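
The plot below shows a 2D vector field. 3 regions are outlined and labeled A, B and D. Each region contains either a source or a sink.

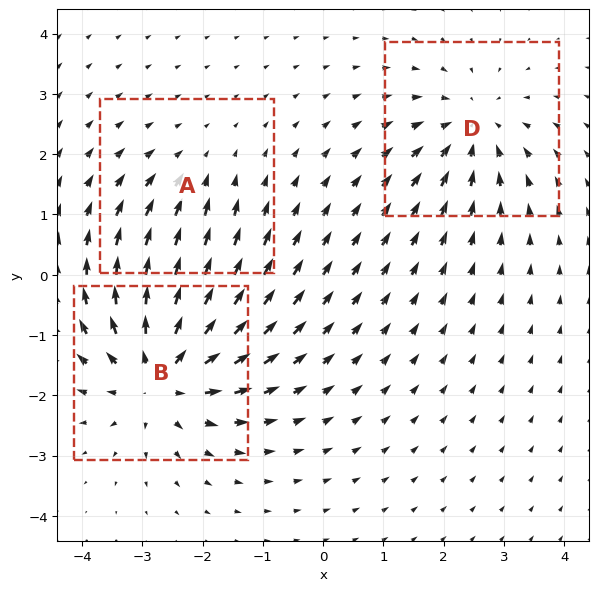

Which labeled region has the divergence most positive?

Divergence at each region's feature centre — A: about -2, B: about +5, D: about -3. Region B is most positive.

B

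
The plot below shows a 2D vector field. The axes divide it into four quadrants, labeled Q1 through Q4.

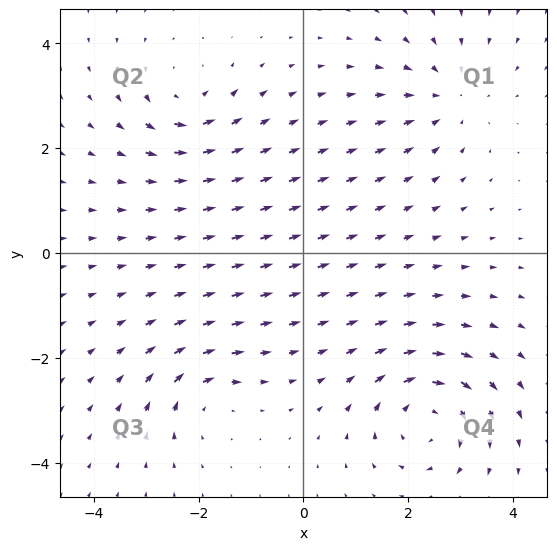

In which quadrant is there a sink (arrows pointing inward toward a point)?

The sink sits at approximately (2.8, 3.0), which lies in quadrant Q1. The divergence there is about -3, negative as expected for a sink.

Q1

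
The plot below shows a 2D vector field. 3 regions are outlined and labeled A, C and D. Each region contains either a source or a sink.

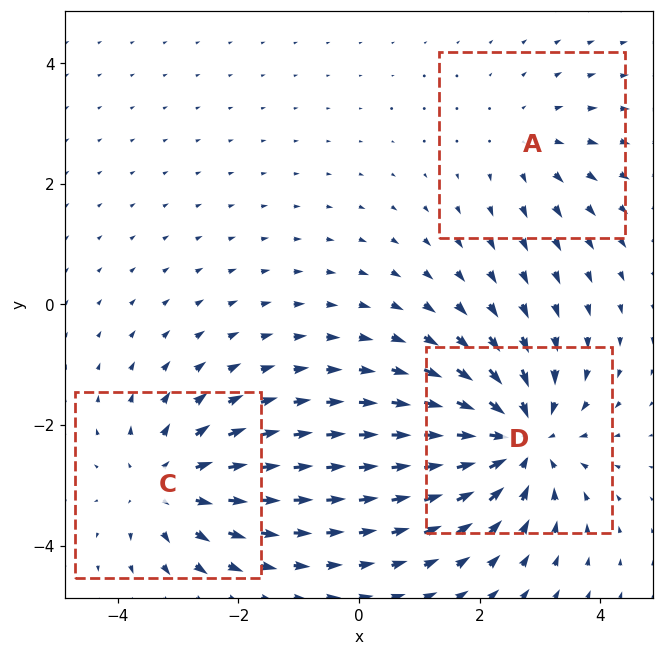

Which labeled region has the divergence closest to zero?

Divergence at each region's feature centre — A: about +2, C: about +3, D: about -4. Region A is closest to zero.

A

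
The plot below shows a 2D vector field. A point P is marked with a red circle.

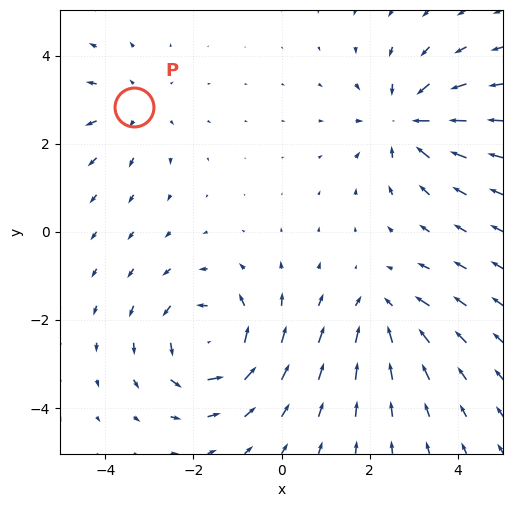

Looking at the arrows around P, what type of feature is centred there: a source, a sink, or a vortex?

source

At P (-3.3, 2.8) the arrows spread outward. Divergence about +3, curl ≈0 — positive divergence with near-zero curl is a source.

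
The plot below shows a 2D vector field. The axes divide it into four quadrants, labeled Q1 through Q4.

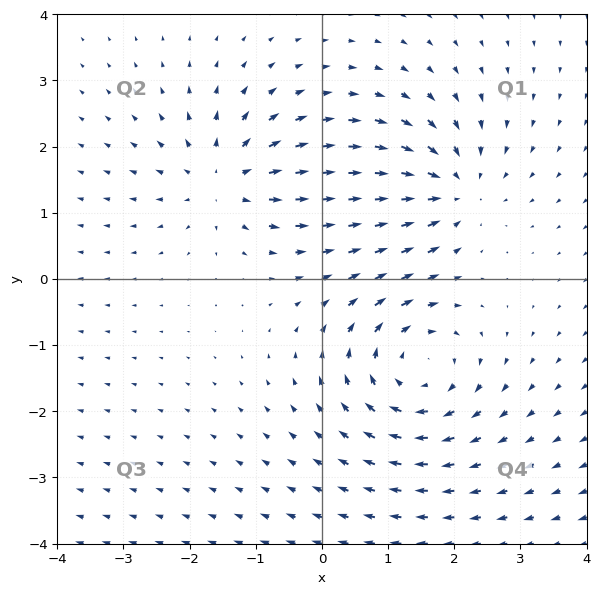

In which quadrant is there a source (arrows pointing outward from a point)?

The source sits at approximately (-1.5, 1.5), which lies in quadrant Q2. The divergence there is about +4, positive as expected for a source.

Q2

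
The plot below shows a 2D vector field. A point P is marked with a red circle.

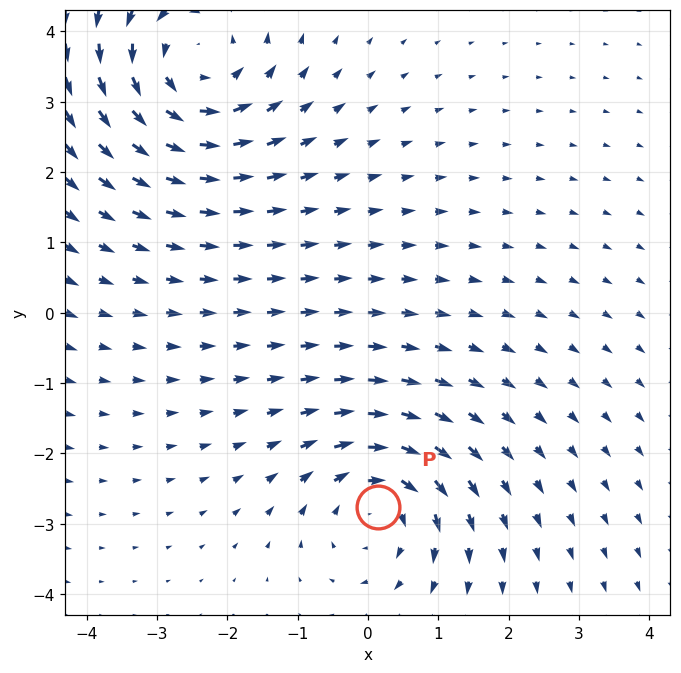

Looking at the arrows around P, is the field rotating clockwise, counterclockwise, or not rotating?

clockwise

Near P at (0.1, -2.8) the arrows circulate clockwise. The curl (z-component) there is about -4; negative curl means clockwise rotation.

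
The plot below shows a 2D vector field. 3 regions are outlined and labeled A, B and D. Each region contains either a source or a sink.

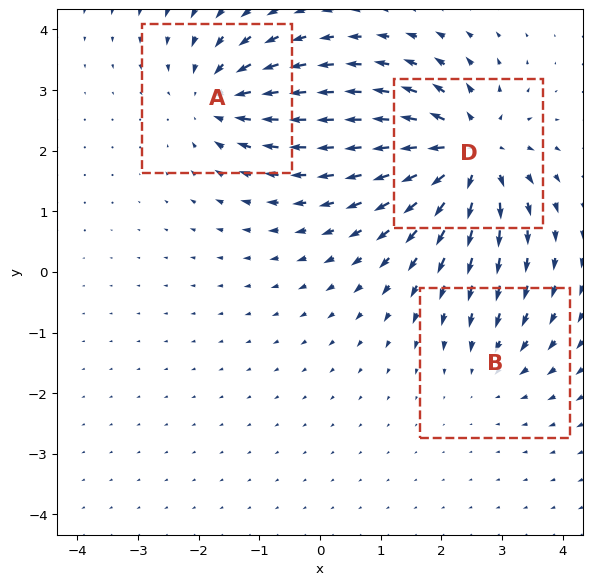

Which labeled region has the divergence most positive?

Divergence at each region's feature centre — A: about -4, B: about -2, D: about +5. Region D is most positive.

D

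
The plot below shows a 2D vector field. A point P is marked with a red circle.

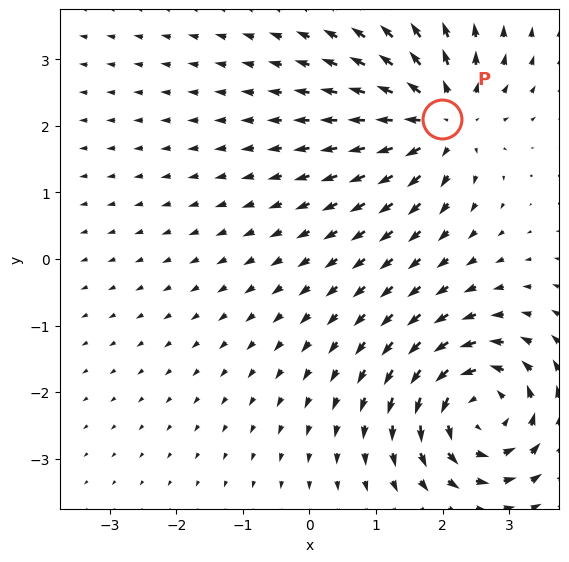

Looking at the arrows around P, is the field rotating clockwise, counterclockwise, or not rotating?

not rotating

Near P at (2.0, 2.1) the arrows show no circulation. The curl there is ≈0.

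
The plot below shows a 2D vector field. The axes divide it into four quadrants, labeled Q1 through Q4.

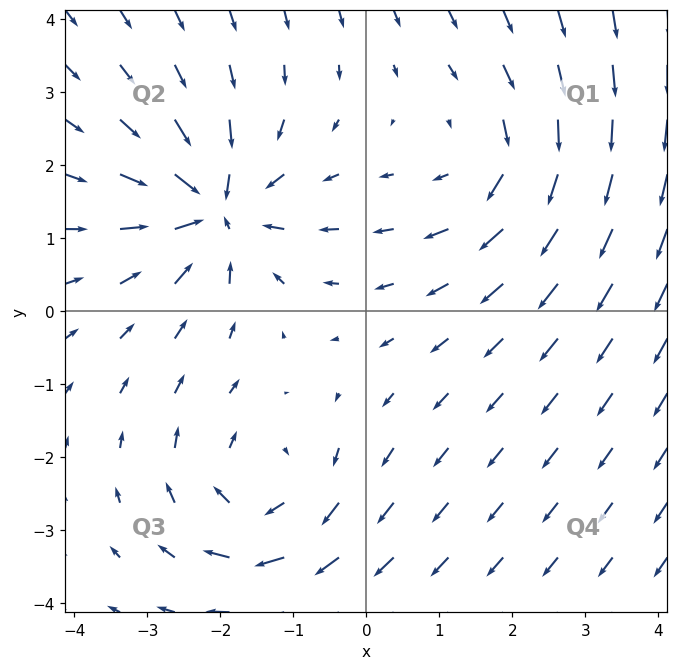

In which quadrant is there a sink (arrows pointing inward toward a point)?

Q2

The sink sits at approximately (-2.1, 1.4), which lies in quadrant Q2. The divergence there is about -5, negative as expected for a sink.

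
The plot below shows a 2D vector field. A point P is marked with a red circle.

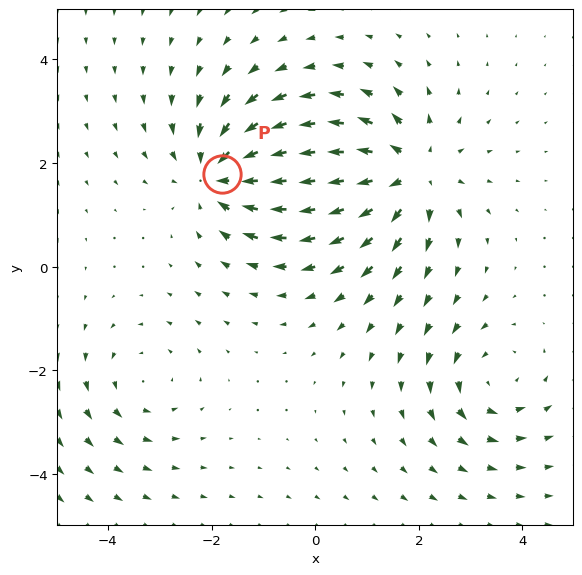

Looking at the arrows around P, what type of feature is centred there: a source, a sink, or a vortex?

sink

At P (-1.8, 1.8) the arrows converge inward. Divergence about -5, curl ≈0 — negative divergence with near-zero curl is a sink.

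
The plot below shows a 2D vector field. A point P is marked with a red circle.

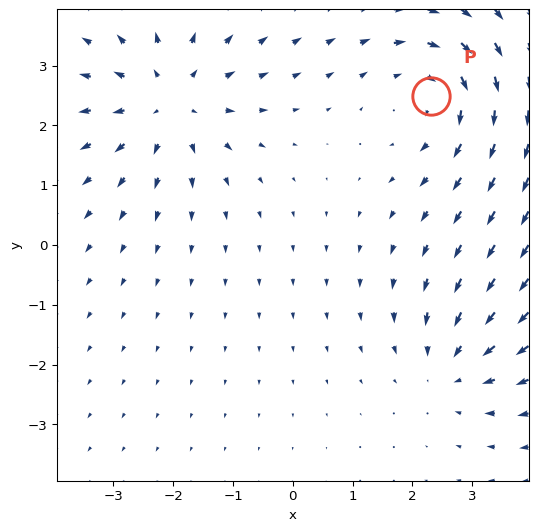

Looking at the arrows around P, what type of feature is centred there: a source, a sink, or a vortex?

At P (2.3, 2.5) the arrows circulate clockwise. Divergence ≈0, curl about -3 — near-zero divergence with nonzero curl is a vortex.

vortex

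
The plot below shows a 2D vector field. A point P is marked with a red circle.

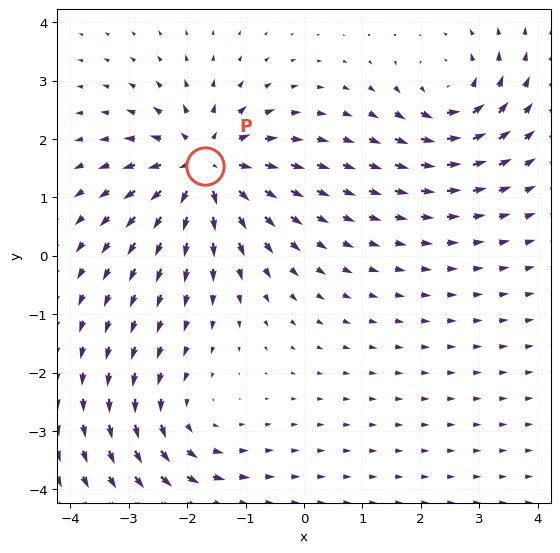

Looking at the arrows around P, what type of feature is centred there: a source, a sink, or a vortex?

source

At P (-1.7, 1.5) the arrows spread outward. Divergence about +6, curl ≈0 — positive divergence with near-zero curl is a source.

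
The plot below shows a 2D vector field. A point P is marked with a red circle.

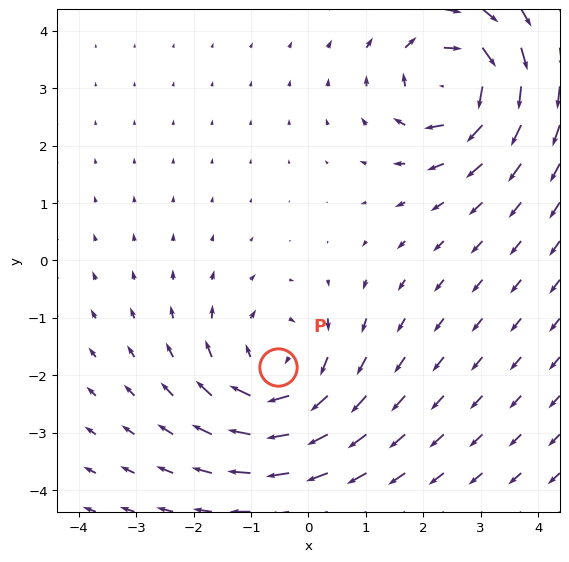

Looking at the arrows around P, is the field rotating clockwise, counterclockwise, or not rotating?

clockwise

Near P at (-0.5, -1.9) the arrows circulate clockwise. The curl (z-component) there is about -4; negative curl means clockwise rotation.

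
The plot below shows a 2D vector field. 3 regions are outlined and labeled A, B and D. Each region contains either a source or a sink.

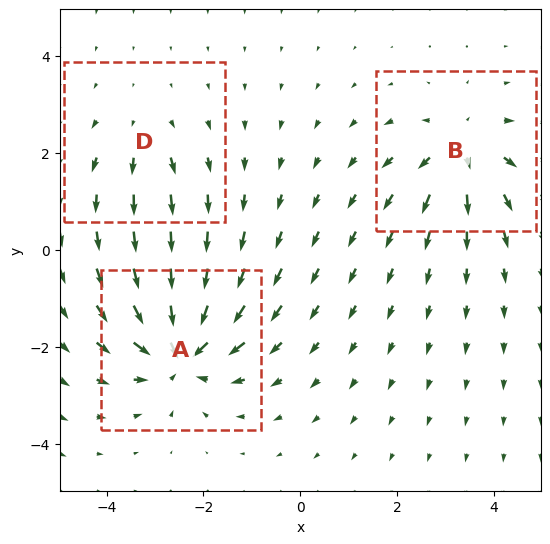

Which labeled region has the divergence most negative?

Divergence at each region's feature centre — A: about -5, B: about +4, D: about +2. Region A is most negative.

A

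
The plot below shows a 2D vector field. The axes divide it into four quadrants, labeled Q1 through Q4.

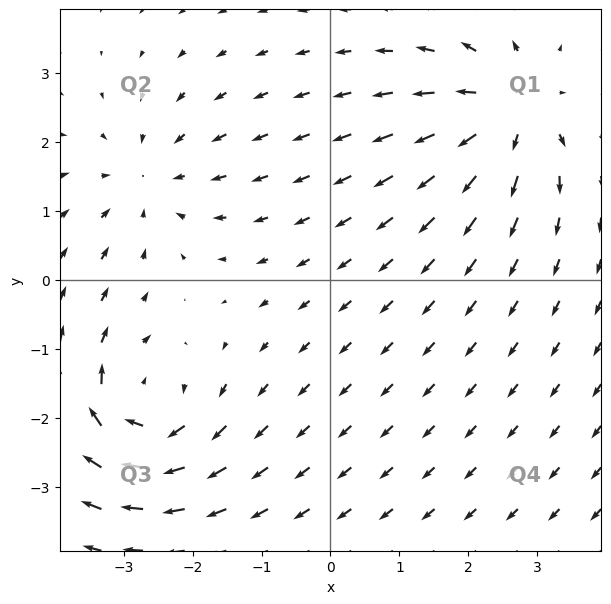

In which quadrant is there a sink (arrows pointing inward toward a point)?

Q2

The sink sits at approximately (-2.6, 1.4), which lies in quadrant Q2. The divergence there is about -3, negative as expected for a sink.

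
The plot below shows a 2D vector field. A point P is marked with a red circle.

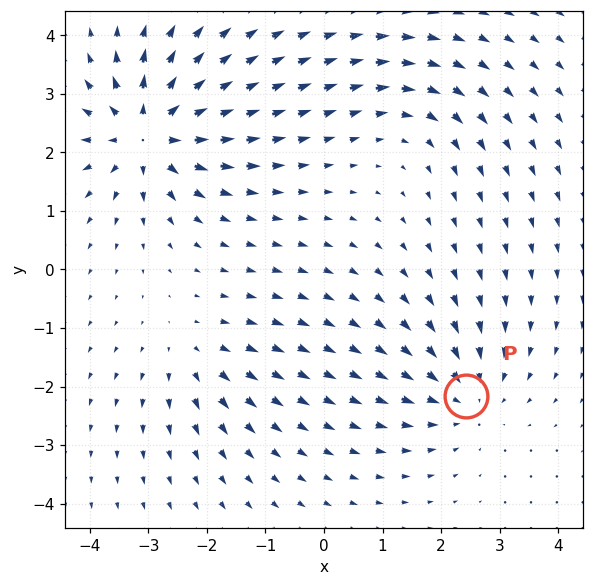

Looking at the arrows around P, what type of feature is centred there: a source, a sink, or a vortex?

sink

At P (2.4, -2.2) the arrows converge inward. Divergence about -3, curl ≈0 — negative divergence with near-zero curl is a sink.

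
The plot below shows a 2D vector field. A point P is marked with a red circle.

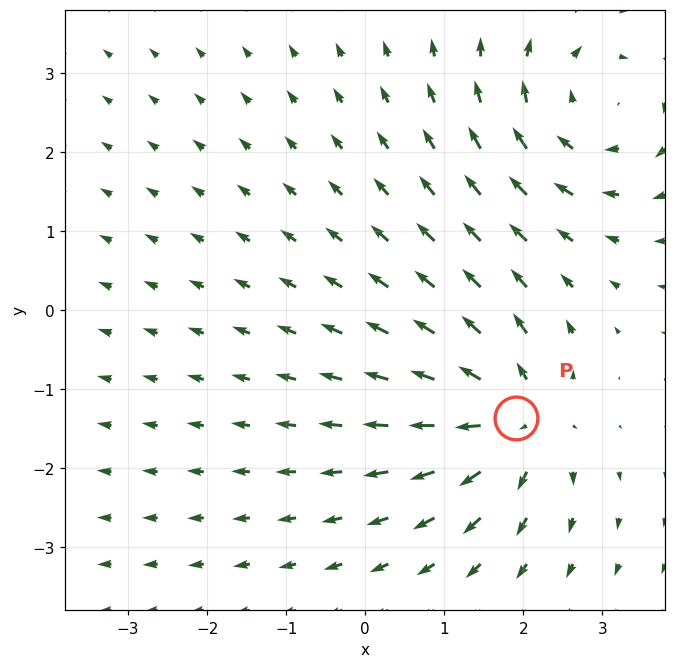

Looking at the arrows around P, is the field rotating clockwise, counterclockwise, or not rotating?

Near P at (1.9, -1.4) the arrows show no circulation. The curl there is ≈0.

not rotating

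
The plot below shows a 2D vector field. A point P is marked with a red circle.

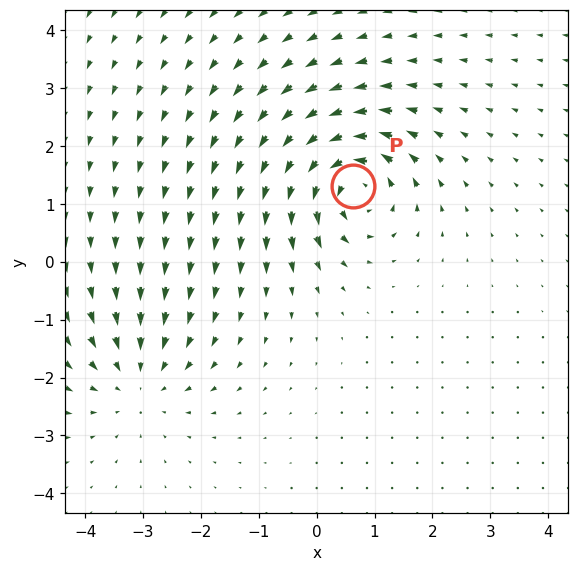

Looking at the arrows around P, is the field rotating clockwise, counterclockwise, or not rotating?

Near P at (0.6, 1.3) the arrows circulate counterclockwise. The curl (z-component) there is about +5; positive curl means counterclockwise rotation.

counterclockwise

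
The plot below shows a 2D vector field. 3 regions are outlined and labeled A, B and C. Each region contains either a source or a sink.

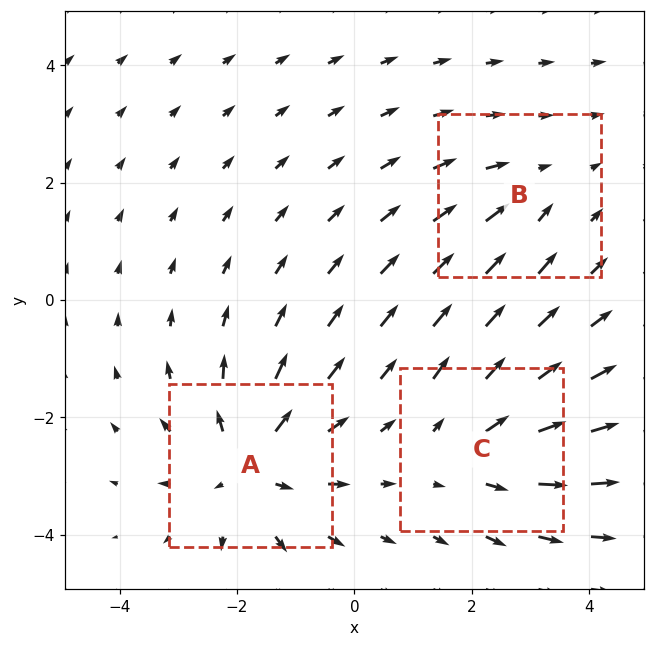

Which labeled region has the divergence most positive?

A

Divergence at each region's feature centre — A: about +4, B: about -2, C: about +3. Region A is most positive.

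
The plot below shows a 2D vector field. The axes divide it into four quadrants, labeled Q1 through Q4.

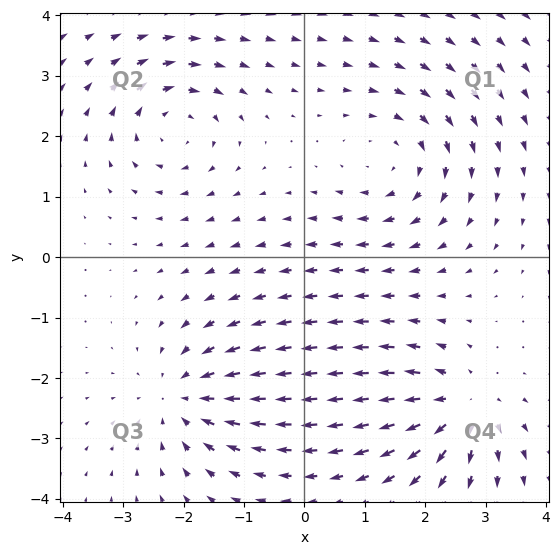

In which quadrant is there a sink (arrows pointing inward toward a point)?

The sink sits at approximately (-2.0, -2.3), which lies in quadrant Q3. The divergence there is about -4, negative as expected for a sink.

Q3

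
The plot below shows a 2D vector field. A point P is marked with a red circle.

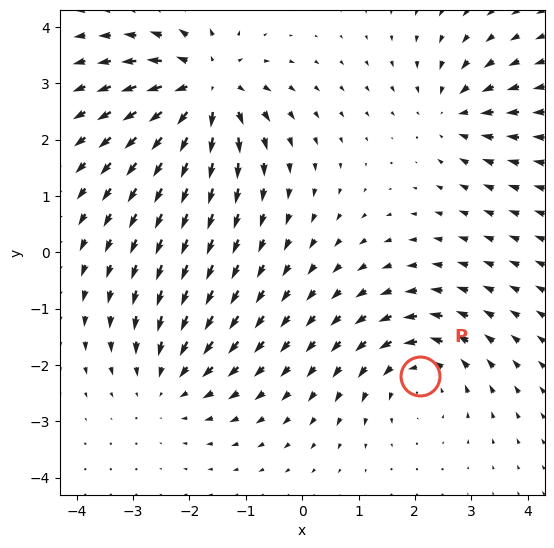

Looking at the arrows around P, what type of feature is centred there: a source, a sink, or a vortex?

At P (2.1, -2.2) the arrows circulate counterclockwise. Divergence ≈0, curl about +4 — near-zero divergence with nonzero curl is a vortex.

vortex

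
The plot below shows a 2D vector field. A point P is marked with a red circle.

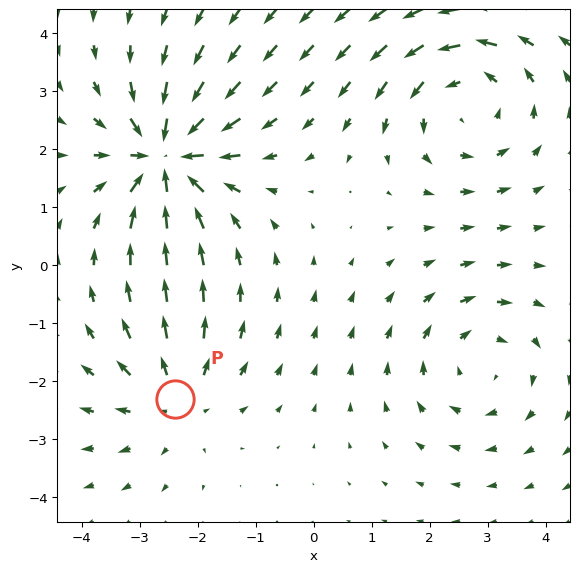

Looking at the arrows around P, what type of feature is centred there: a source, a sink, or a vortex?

source

At P (-2.4, -2.3) the arrows spread outward. Divergence about +3, curl ≈0 — positive divergence with near-zero curl is a source.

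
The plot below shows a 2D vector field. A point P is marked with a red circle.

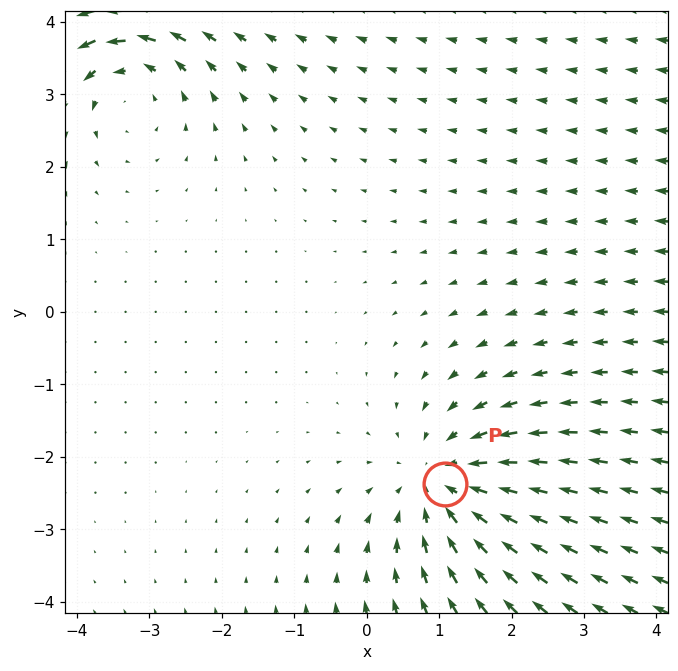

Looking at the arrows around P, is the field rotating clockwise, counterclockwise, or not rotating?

not rotating

Near P at (1.1, -2.4) the arrows show no circulation. The curl there is ≈0.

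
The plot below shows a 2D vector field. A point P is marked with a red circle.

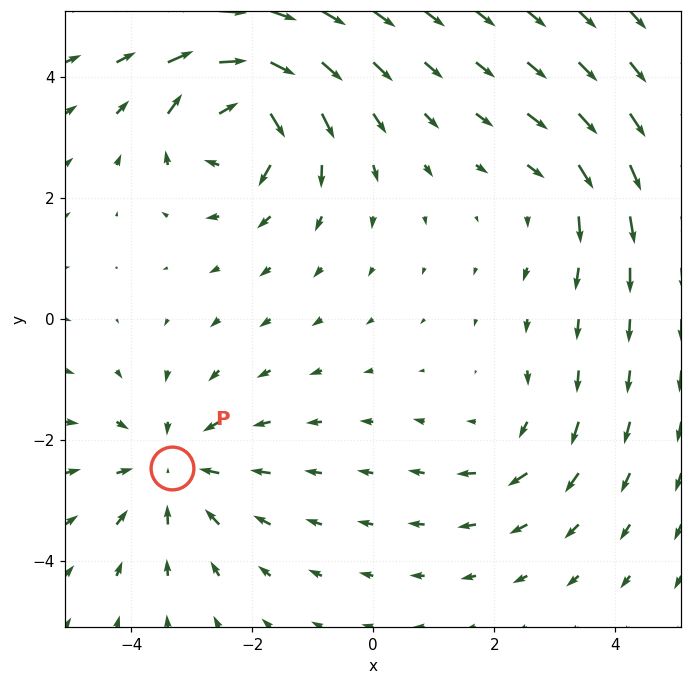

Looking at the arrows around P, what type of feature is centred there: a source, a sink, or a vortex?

sink

At P (-3.3, -2.5) the arrows converge inward. Divergence about -3, curl ≈0 — negative divergence with near-zero curl is a sink.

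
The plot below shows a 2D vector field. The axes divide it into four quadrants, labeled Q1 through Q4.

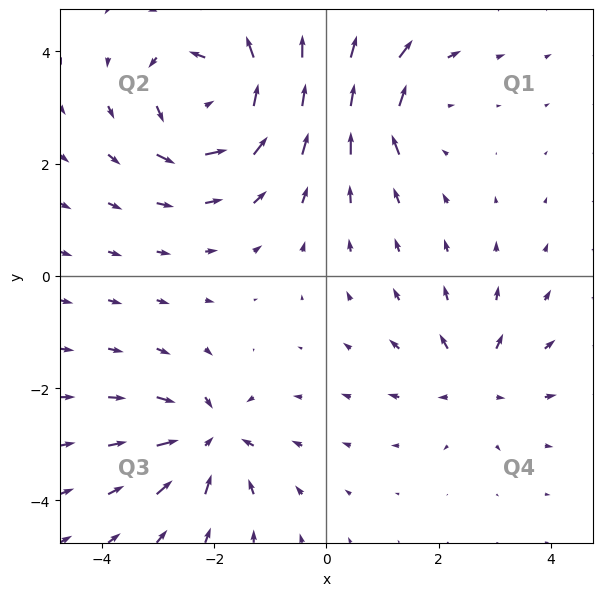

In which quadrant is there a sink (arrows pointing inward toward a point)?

Q3

The sink sits at approximately (-2.1, -2.9), which lies in quadrant Q3. The divergence there is about -5, negative as expected for a sink.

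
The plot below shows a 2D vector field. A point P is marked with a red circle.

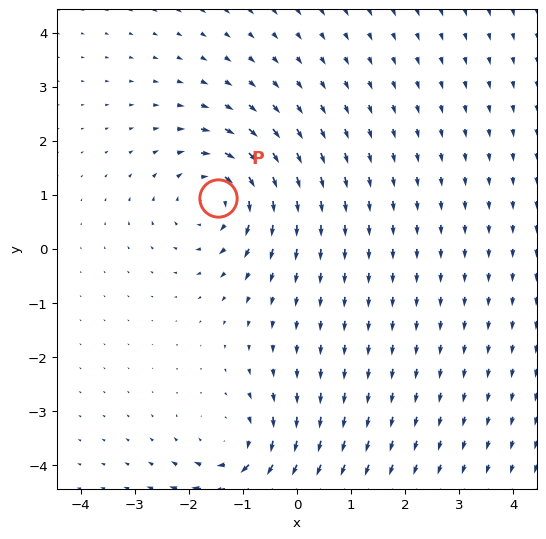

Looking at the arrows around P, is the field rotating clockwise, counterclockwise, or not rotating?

Near P at (-1.5, 0.9) the arrows circulate clockwise. The curl (z-component) there is about -5; negative curl means clockwise rotation.

clockwise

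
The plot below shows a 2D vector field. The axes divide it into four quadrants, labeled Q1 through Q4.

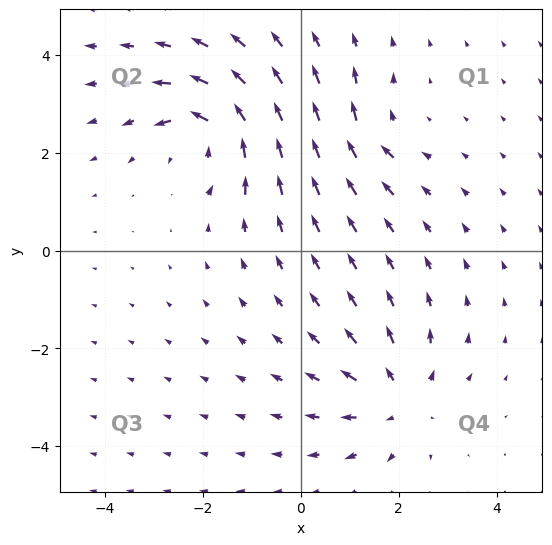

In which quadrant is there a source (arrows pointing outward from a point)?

The source sits at approximately (2.0, -3.0), which lies in quadrant Q4. The divergence there is about +4, positive as expected for a source.

Q4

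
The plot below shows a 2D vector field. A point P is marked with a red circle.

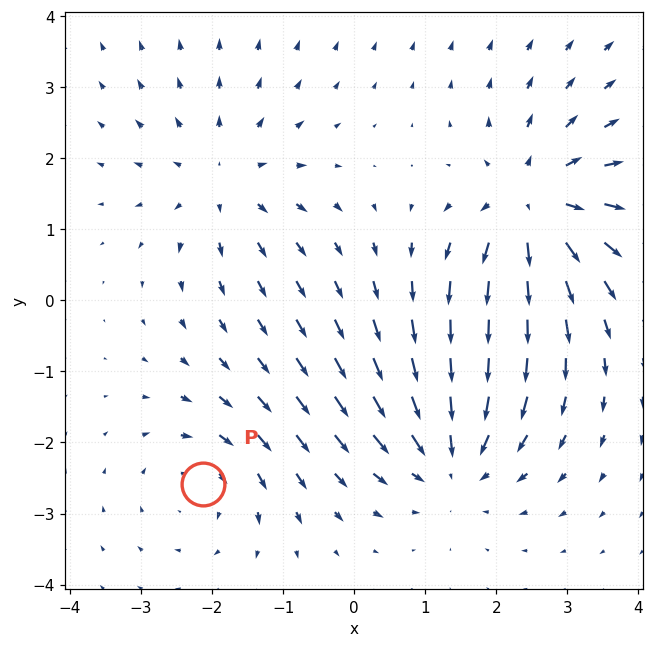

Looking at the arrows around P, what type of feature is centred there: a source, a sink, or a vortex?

vortex

At P (-2.1, -2.6) the arrows circulate clockwise. Divergence ≈0, curl about -3 — near-zero divergence with nonzero curl is a vortex.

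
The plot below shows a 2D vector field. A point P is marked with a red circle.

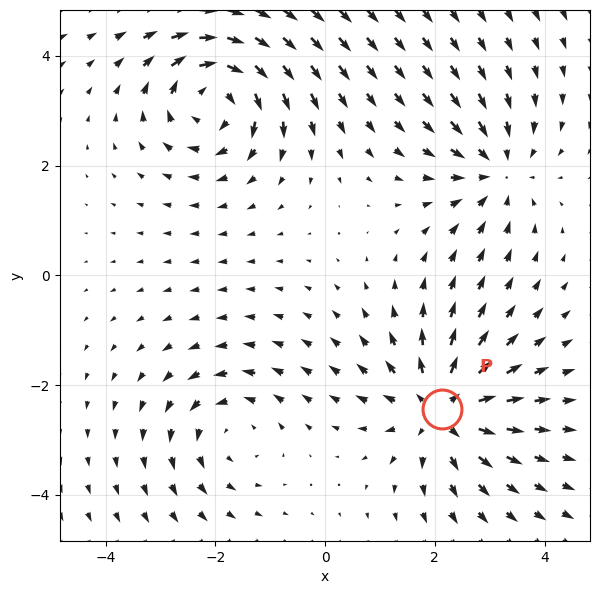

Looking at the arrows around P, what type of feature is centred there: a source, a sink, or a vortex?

At P (2.1, -2.4) the arrows spread outward. Divergence about +5, curl ≈0 — positive divergence with near-zero curl is a source.

source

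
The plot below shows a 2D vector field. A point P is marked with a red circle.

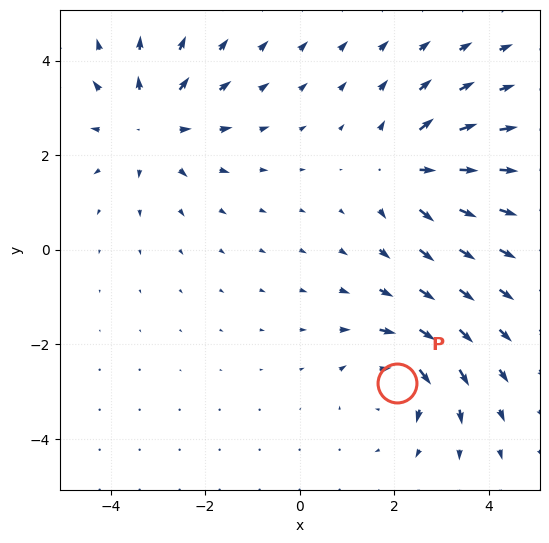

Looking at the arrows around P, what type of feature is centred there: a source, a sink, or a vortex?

vortex

At P (2.1, -2.8) the arrows circulate clockwise. Divergence ≈0, curl about -5 — near-zero divergence with nonzero curl is a vortex.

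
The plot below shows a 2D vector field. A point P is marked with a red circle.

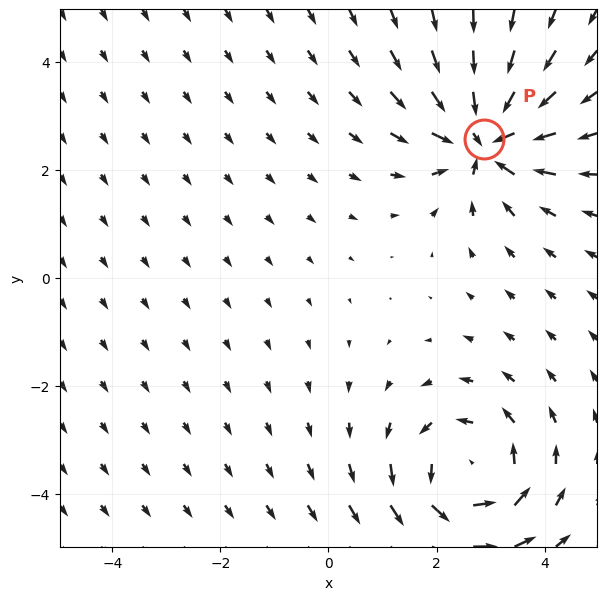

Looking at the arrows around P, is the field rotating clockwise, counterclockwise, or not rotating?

not rotating

Near P at (2.9, 2.6) the arrows show no circulation. The curl there is ≈0.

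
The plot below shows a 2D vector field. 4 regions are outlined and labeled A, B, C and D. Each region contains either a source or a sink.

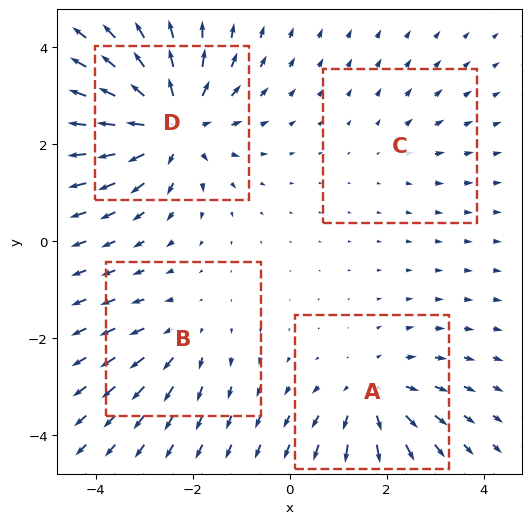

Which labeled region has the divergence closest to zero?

C

Divergence at each region's feature centre — A: about +4, B: about +3, C: about +2, D: about +7. Region C is closest to zero.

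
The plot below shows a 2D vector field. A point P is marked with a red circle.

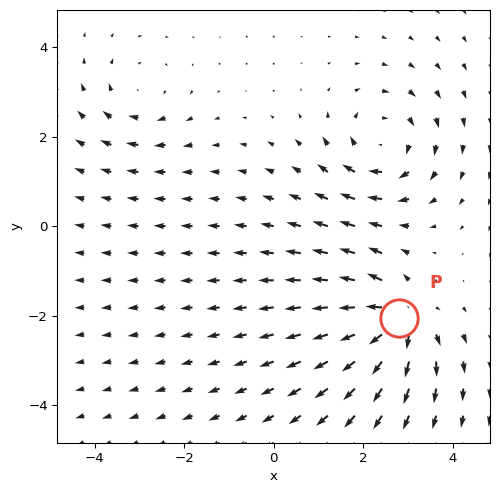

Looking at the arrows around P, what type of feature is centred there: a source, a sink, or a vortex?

At P (2.8, -2.1) the arrows spread outward. Divergence about +7, curl ≈0 — positive divergence with near-zero curl is a source.

source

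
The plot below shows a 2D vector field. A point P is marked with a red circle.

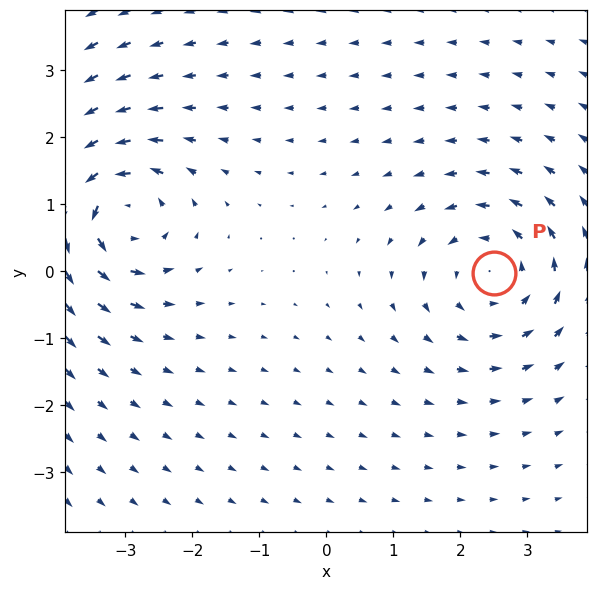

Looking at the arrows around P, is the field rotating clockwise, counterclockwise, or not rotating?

counterclockwise

Near P at (2.5, -0.0) the arrows circulate counterclockwise. The curl (z-component) there is about +3; positive curl means counterclockwise rotation.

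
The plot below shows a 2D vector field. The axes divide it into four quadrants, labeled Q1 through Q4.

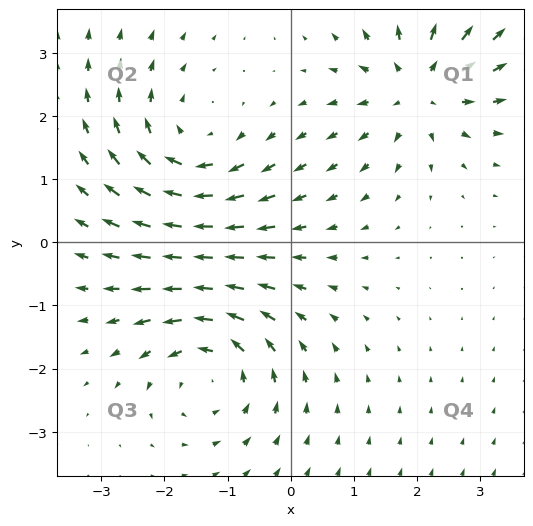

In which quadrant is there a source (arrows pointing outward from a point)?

The source sits at approximately (2.0, 2.5), which lies in quadrant Q1. The divergence there is about +4, positive as expected for a source.

Q1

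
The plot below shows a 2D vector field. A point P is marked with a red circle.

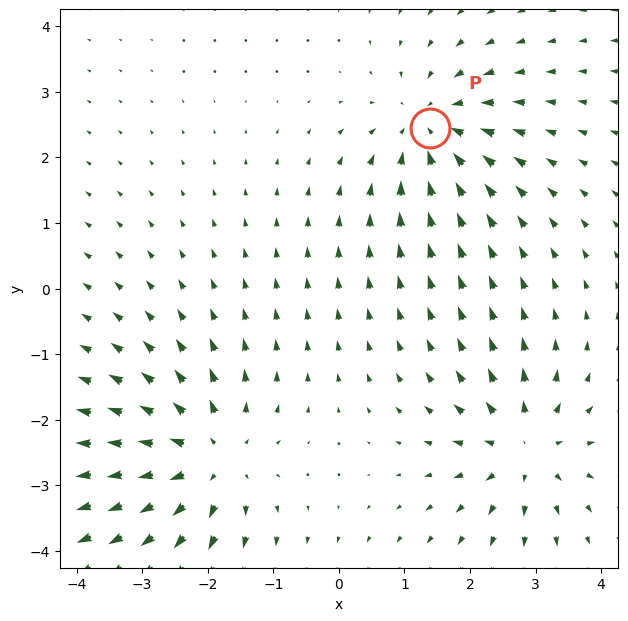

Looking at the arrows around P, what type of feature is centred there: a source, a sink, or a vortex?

sink

At P (1.4, 2.5) the arrows converge inward. Divergence about -4, curl ≈0 — negative divergence with near-zero curl is a sink.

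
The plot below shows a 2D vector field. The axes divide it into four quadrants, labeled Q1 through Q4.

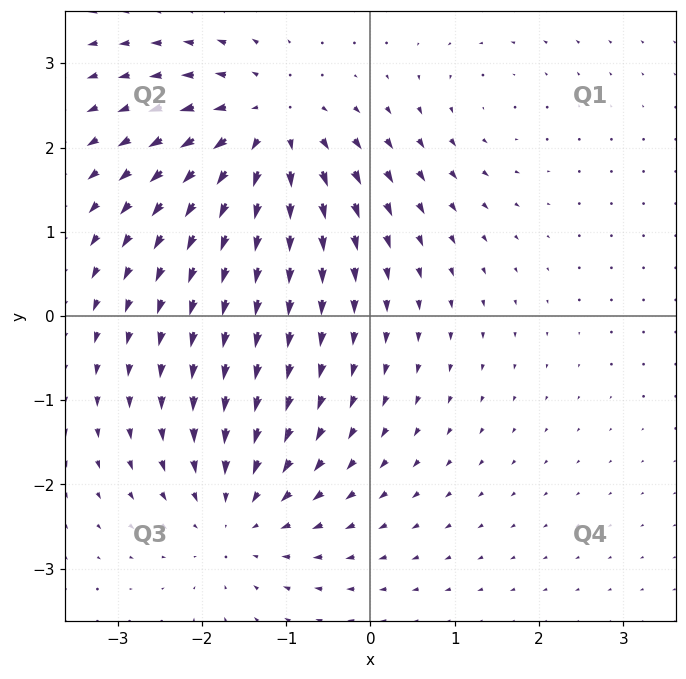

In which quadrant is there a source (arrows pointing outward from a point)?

The source sits at approximately (-1.2, 2.2), which lies in quadrant Q2. The divergence there is about +6, positive as expected for a source.

Q2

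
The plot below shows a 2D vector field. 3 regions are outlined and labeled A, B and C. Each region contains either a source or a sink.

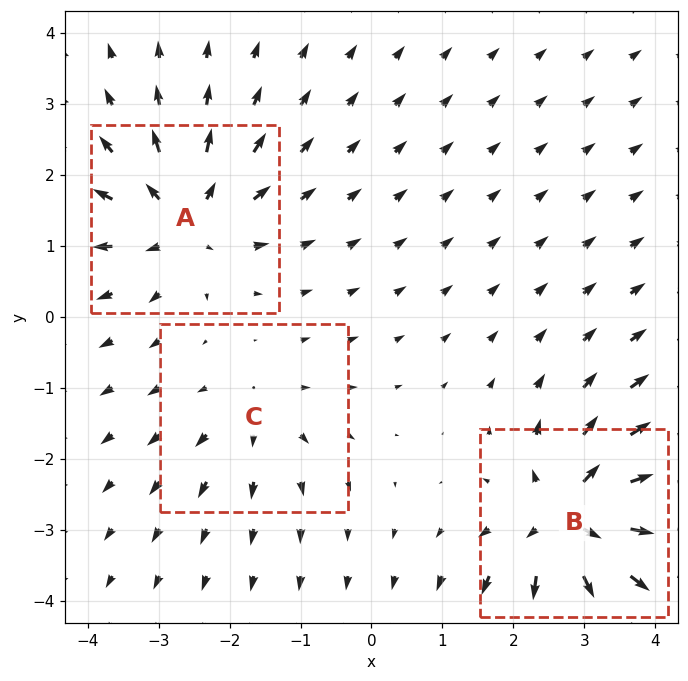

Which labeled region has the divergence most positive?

B

Divergence at each region's feature centre — A: about +4, B: about +6, C: about +2. Region B is most positive.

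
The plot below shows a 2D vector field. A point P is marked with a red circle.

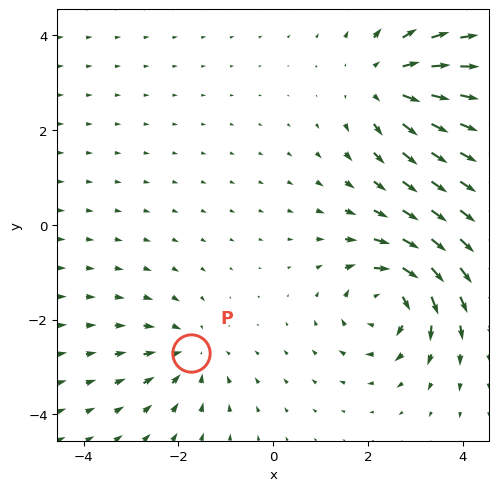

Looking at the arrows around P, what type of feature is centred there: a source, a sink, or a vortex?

sink

At P (-1.7, -2.7) the arrows converge inward. Divergence about -3, curl ≈0 — negative divergence with near-zero curl is a sink.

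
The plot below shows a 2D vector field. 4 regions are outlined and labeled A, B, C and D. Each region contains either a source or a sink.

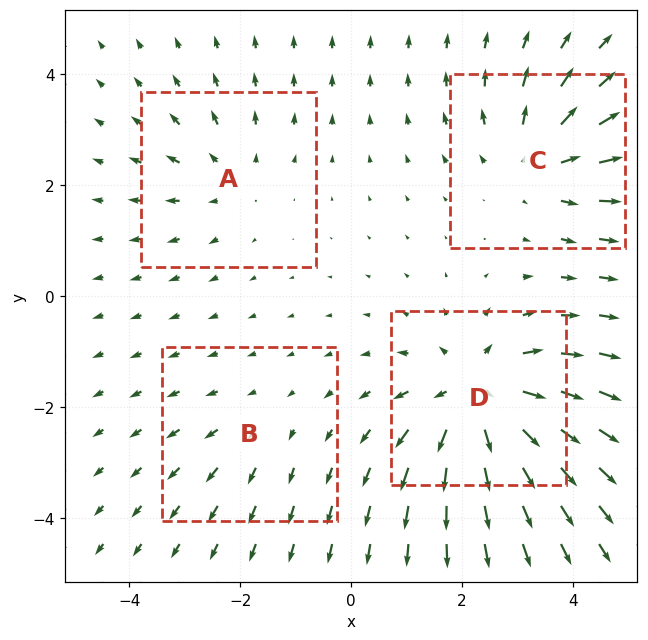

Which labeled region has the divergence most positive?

Divergence at each region's feature centre — A: about +3, B: about +2, C: about +4, D: about +7. Region D is most positive.

D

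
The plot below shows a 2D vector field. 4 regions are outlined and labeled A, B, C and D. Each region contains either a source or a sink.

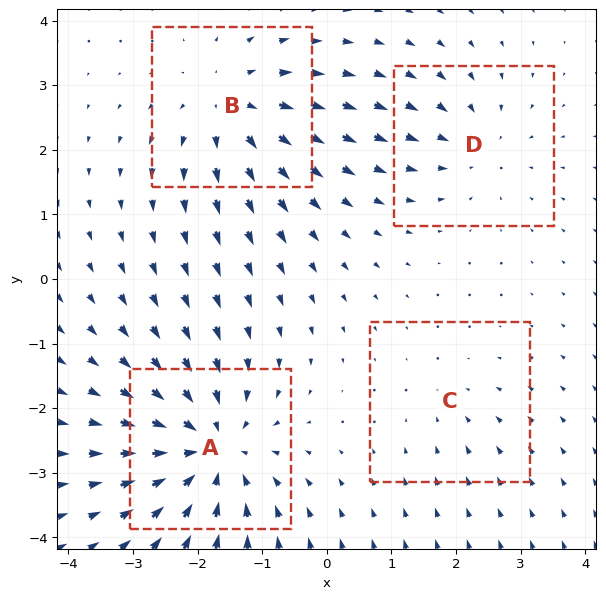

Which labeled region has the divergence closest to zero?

Divergence at each region's feature centre — A: about -6, B: about +5, C: about -2, D: about -3. Region C is closest to zero.

C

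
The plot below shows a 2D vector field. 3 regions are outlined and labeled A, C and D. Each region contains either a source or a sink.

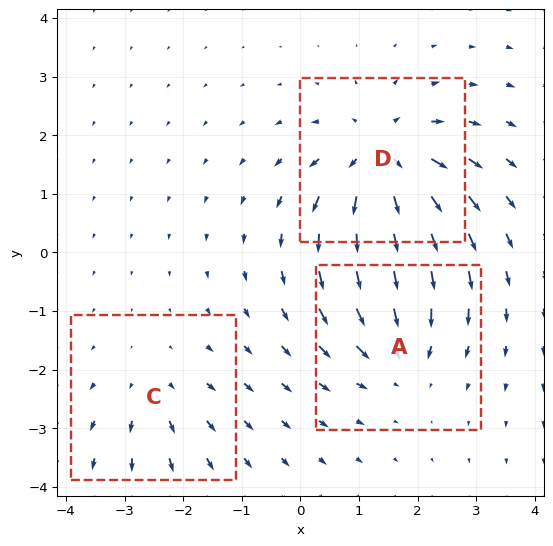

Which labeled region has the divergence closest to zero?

C

Divergence at each region's feature centre — A: about -4, C: about +2, D: about +5. Region C is closest to zero.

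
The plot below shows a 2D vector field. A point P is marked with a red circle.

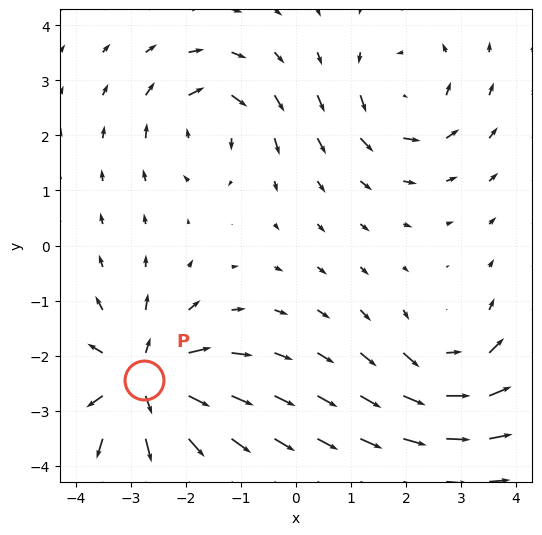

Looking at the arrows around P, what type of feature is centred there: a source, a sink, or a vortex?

At P (-2.8, -2.4) the arrows spread outward. Divergence about +6, curl ≈0 — positive divergence with near-zero curl is a source.

source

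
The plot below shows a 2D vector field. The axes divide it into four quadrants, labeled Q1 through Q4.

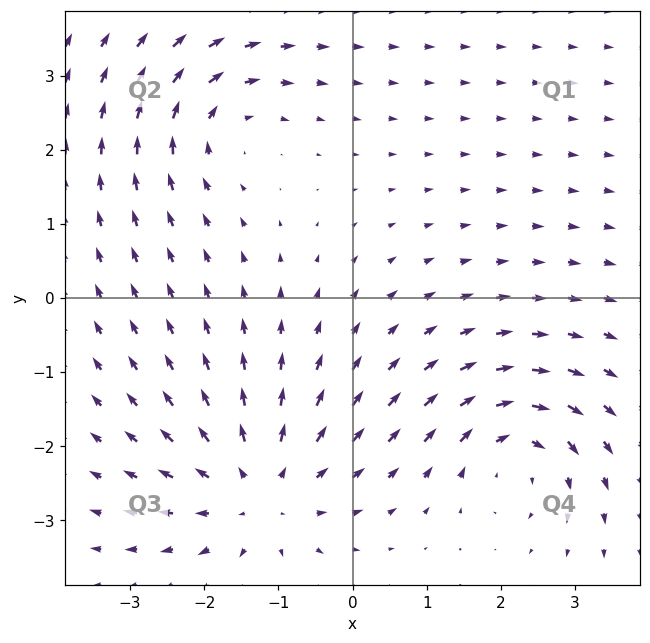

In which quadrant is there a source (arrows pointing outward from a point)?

Q3

The source sits at approximately (-1.3, -2.6), which lies in quadrant Q3. The divergence there is about +4, positive as expected for a source.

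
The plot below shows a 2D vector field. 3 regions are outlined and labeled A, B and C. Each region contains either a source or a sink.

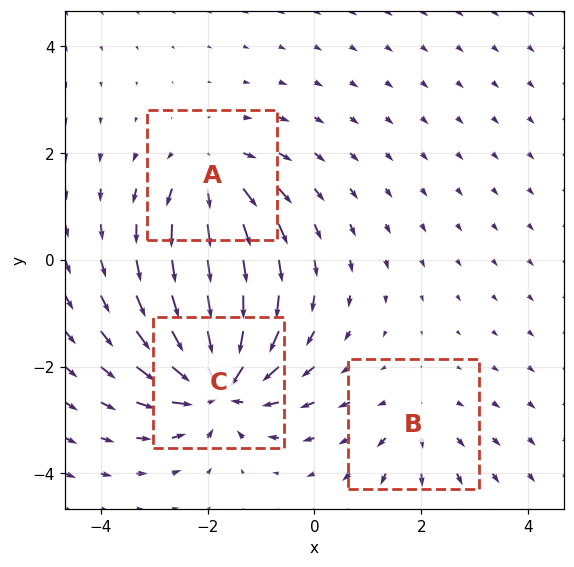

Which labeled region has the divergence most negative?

C

Divergence at each region's feature centre — A: about +4, B: about +2, C: about -6. Region C is most negative.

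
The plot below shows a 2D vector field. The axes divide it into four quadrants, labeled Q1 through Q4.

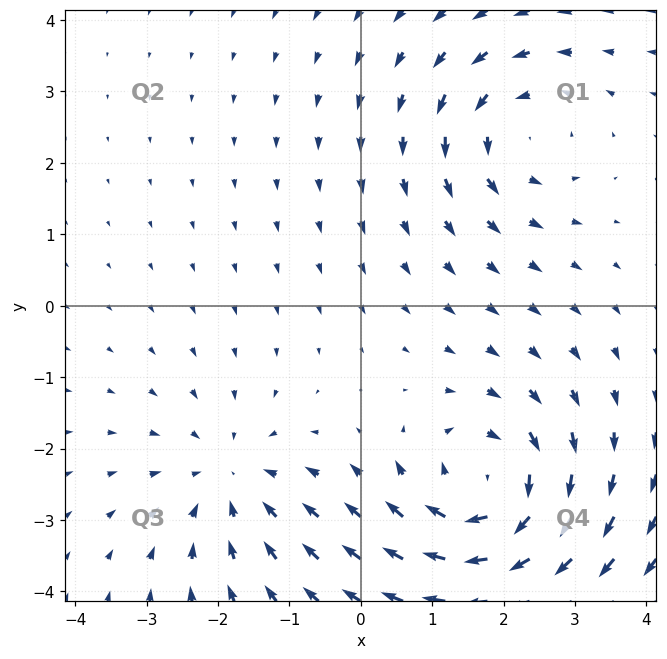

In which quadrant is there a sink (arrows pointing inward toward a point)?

The sink sits at approximately (-1.8, -2.4), which lies in quadrant Q3. The divergence there is about -3, negative as expected for a sink.

Q3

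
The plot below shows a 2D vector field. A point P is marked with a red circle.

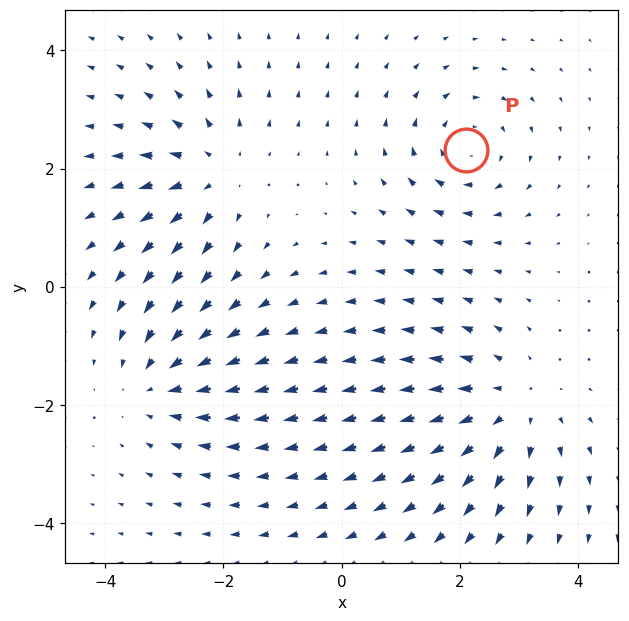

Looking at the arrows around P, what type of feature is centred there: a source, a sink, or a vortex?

At P (2.1, 2.3) the arrows circulate clockwise. Divergence ≈0, curl about -3 — near-zero divergence with nonzero curl is a vortex.

vortex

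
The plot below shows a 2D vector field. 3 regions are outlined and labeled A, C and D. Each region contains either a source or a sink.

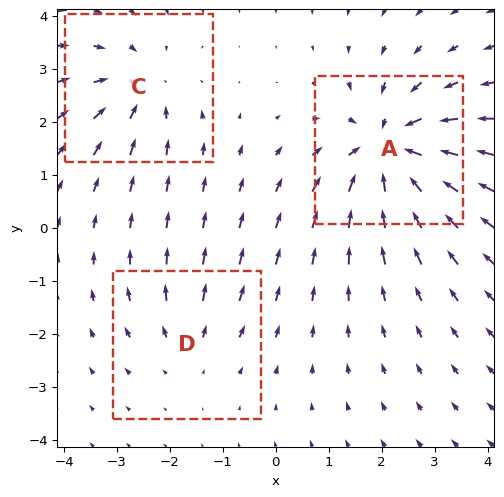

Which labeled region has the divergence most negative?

Divergence at each region's feature centre — A: about -5, C: about -3, D: about +2. Region A is most negative.

A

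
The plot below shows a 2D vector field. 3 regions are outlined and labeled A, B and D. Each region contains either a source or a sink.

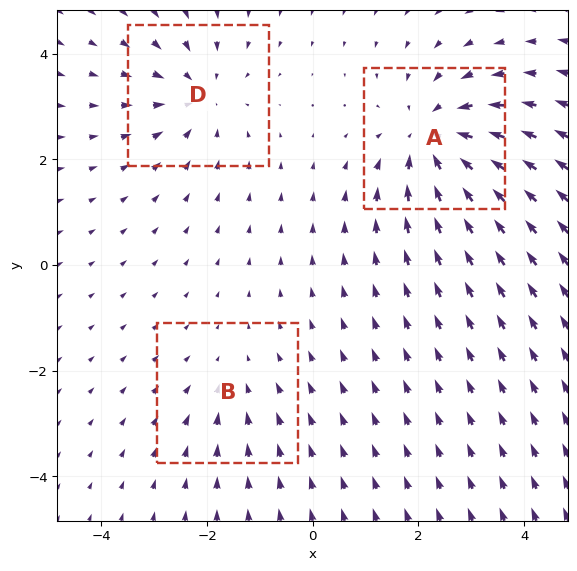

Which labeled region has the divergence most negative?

A

Divergence at each region's feature centre — A: about -4, B: about -2, D: about -3. Region A is most negative.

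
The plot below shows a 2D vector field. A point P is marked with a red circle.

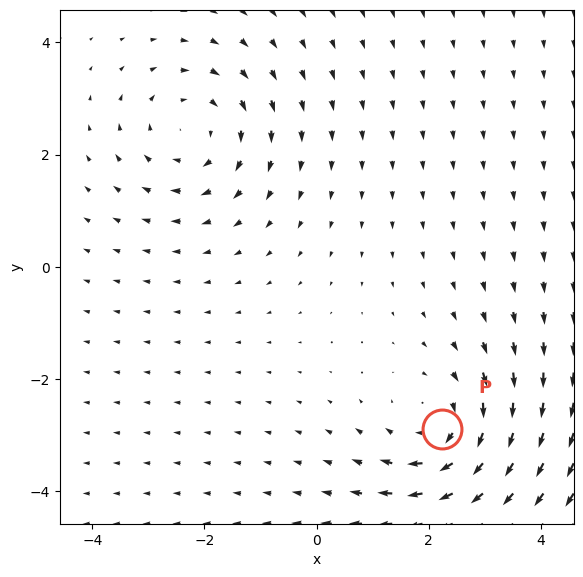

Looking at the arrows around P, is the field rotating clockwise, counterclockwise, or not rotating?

clockwise

Near P at (2.2, -2.9) the arrows circulate clockwise. The curl (z-component) there is about -4; negative curl means clockwise rotation.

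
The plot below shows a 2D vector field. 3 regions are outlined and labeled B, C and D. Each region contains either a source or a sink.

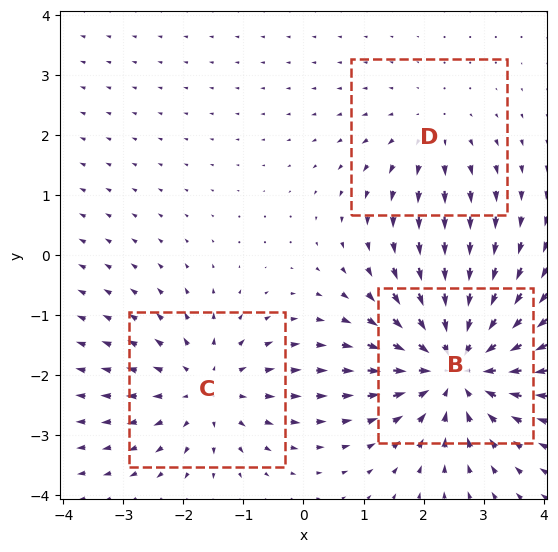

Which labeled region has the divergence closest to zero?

Divergence at each region's feature centre — B: about -4, C: about +3, D: about +2. Region D is closest to zero.

D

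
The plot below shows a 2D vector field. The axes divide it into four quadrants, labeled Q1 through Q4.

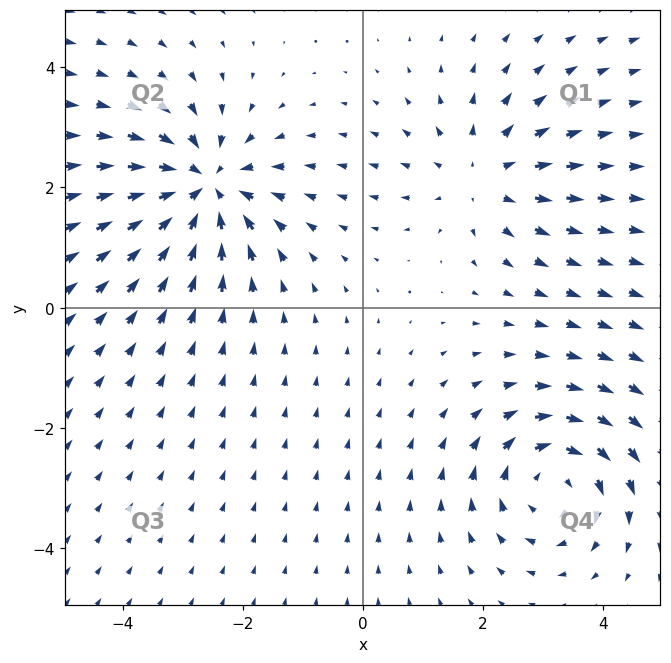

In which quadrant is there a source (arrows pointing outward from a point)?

The source sits at approximately (2.0, 2.2), which lies in quadrant Q1. The divergence there is about +2, positive as expected for a source.

Q1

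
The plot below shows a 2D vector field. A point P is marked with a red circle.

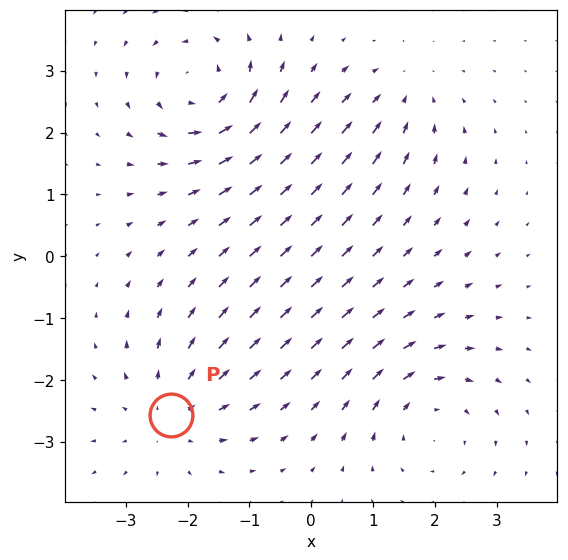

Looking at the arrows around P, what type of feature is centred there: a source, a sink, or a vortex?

At P (-2.3, -2.6) the arrows spread outward. Divergence about +4, curl ≈0 — positive divergence with near-zero curl is a source.

source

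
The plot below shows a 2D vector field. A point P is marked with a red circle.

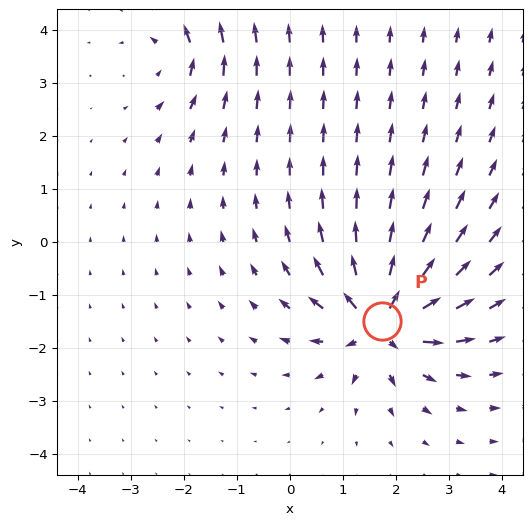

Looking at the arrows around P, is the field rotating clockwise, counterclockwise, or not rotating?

not rotating

Near P at (1.7, -1.5) the arrows show no circulation. The curl there is ≈0.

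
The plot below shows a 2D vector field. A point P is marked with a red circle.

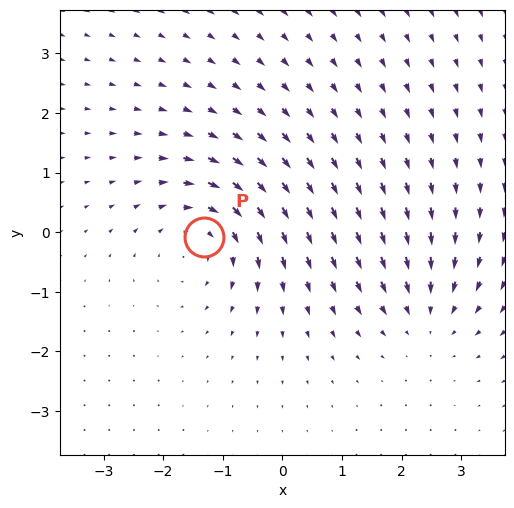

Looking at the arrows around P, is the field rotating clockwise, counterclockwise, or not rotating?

Near P at (-1.3, -0.1) the arrows circulate clockwise. The curl (z-component) there is about -4; negative curl means clockwise rotation.

clockwise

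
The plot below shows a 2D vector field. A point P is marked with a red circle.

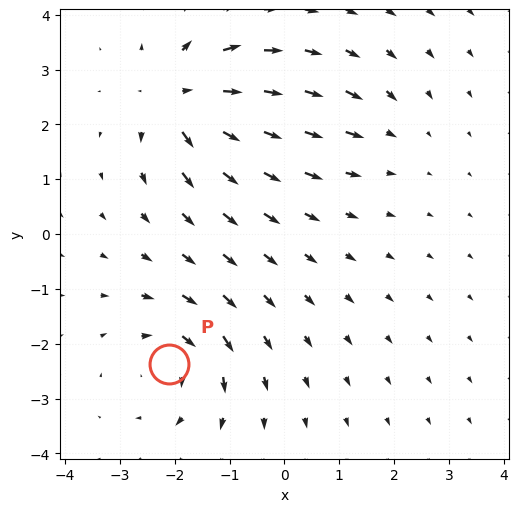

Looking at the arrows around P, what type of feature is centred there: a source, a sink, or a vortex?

vortex

At P (-2.1, -2.4) the arrows circulate clockwise. Divergence ≈0, curl about -5 — near-zero divergence with nonzero curl is a vortex.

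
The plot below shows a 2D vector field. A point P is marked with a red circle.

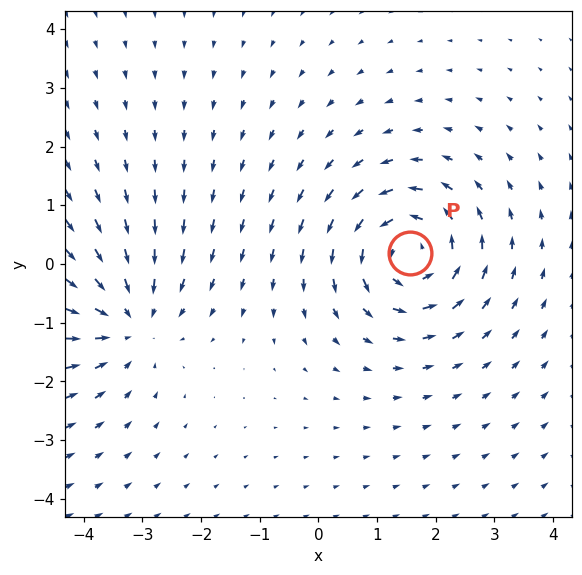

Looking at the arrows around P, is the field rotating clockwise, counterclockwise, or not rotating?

Near P at (1.6, 0.2) the arrows circulate counterclockwise. The curl (z-component) there is about +5; positive curl means counterclockwise rotation.

counterclockwise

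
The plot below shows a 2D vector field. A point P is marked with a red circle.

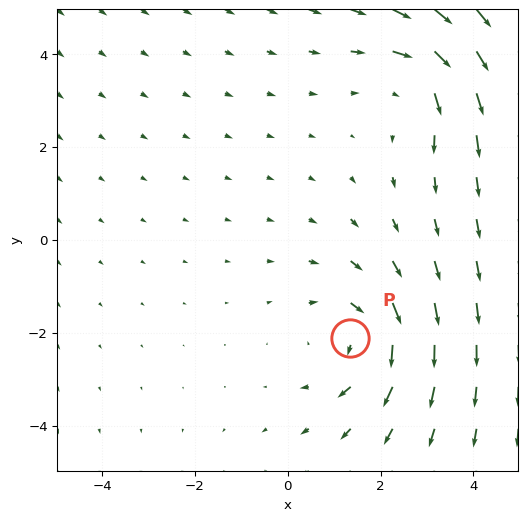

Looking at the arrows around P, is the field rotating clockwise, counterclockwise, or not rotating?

clockwise

Near P at (1.3, -2.1) the arrows circulate clockwise. The curl (z-component) there is about -3; negative curl means clockwise rotation.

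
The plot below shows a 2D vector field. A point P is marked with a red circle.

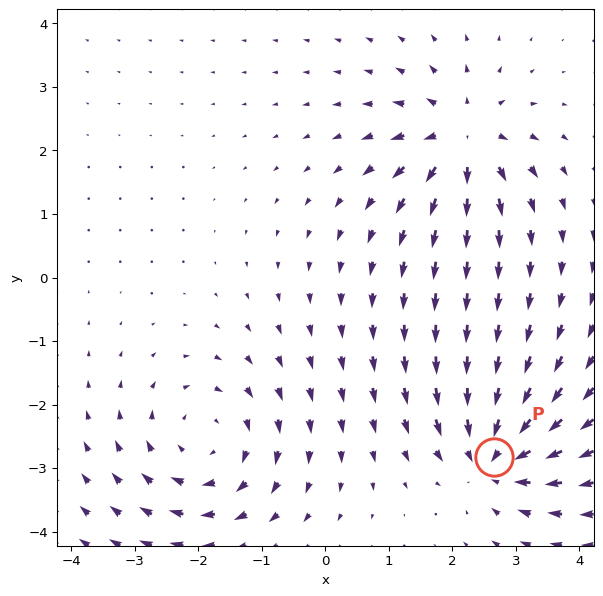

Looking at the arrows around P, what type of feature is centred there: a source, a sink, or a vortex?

sink

At P (2.7, -2.8) the arrows converge inward. Divergence about -5, curl ≈0 — negative divergence with near-zero curl is a sink.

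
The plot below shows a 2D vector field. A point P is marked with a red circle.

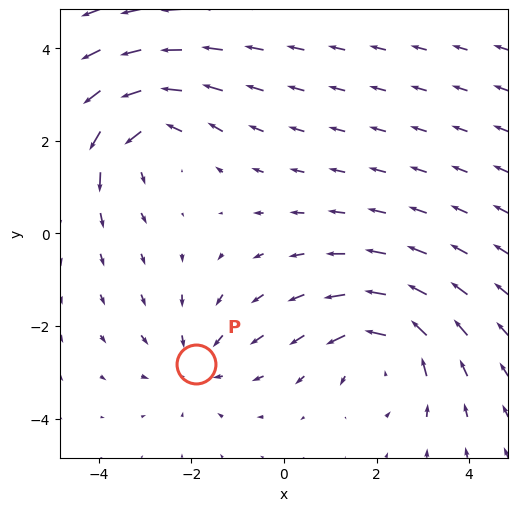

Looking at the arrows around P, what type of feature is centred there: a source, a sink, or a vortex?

sink

At P (-1.9, -2.8) the arrows converge inward. Divergence about -2, curl ≈0 — negative divergence with near-zero curl is a sink.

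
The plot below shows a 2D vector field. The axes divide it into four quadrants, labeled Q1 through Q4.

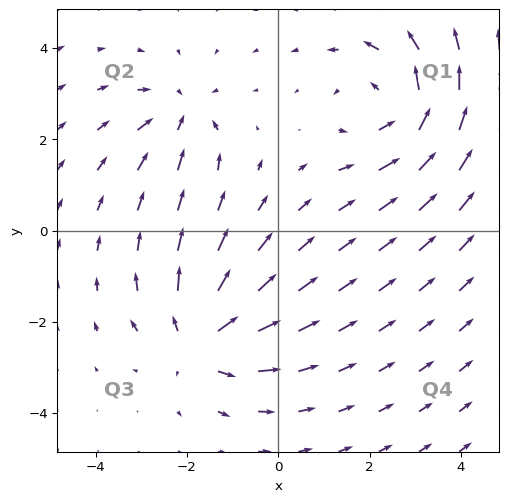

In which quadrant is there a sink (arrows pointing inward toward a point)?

The sink sits at approximately (-2.1, 2.5), which lies in quadrant Q2. The divergence there is about -3, negative as expected for a sink.

Q2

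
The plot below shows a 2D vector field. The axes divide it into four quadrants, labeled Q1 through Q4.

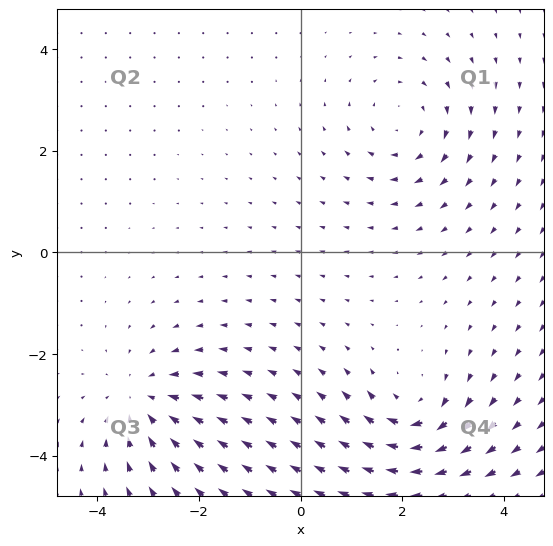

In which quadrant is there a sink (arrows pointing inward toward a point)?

The sink sits at approximately (-3.1, -2.9), which lies in quadrant Q3. The divergence there is about -4, negative as expected for a sink.

Q3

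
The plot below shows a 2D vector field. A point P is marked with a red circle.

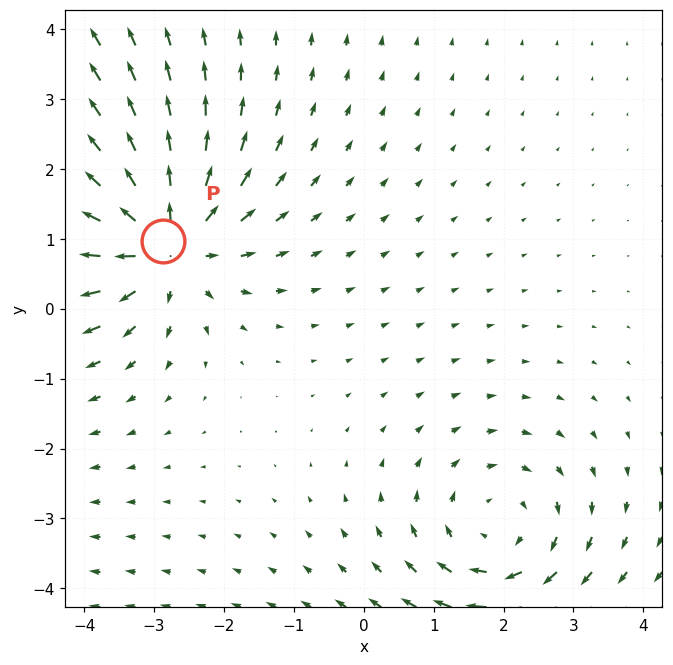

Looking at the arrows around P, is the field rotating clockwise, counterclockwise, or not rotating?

not rotating

Near P at (-2.9, 1.0) the arrows show no circulation. The curl there is ≈0.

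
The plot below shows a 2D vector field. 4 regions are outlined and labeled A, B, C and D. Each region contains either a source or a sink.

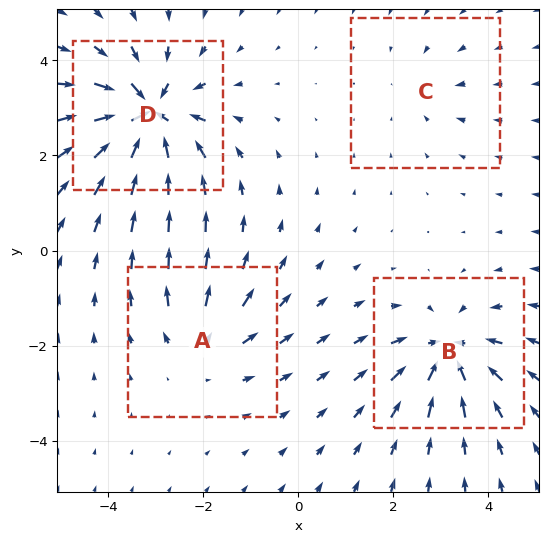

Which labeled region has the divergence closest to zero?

Divergence at each region's feature centre — A: about +4, B: about -6, C: about -2, D: about -9. Region C is closest to zero.

C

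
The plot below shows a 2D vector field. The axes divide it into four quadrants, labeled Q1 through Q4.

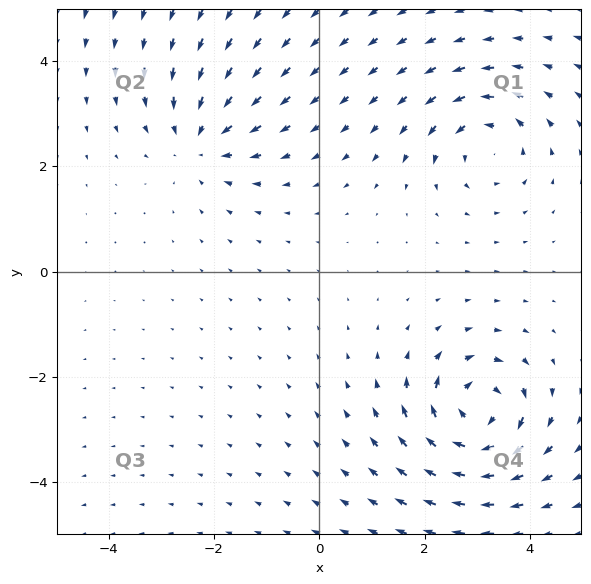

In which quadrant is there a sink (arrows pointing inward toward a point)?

The sink sits at approximately (-2.3, 2.5), which lies in quadrant Q2. The divergence there is about -4, negative as expected for a sink.

Q2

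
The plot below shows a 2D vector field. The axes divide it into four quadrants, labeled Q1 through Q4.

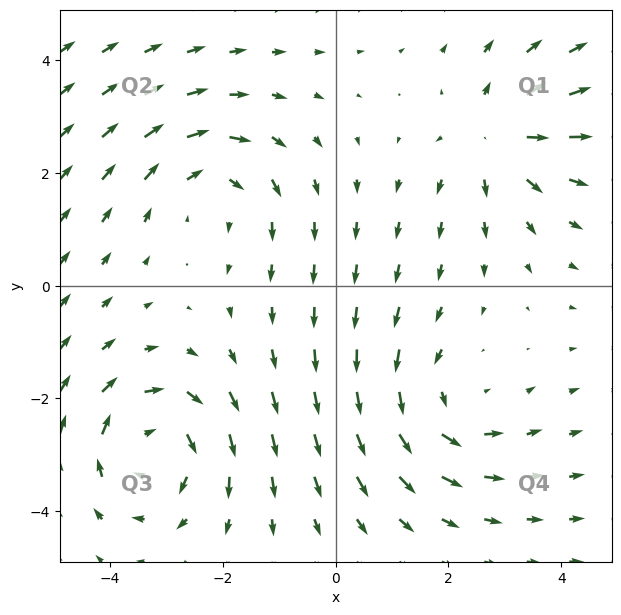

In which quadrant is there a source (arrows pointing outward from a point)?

The source sits at approximately (2.8, 2.6), which lies in quadrant Q1. The divergence there is about +3, positive as expected for a source.

Q1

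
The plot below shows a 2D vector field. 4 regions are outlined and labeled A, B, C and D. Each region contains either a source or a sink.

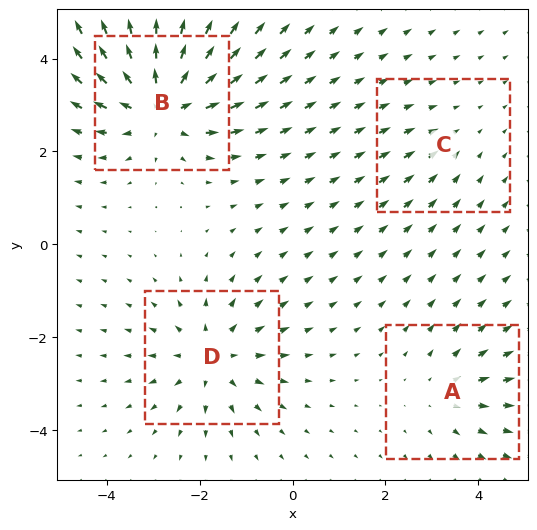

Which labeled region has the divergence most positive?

B

Divergence at each region's feature centre — A: about +3, B: about +7, C: about -2, D: about +5. Region B is most positive.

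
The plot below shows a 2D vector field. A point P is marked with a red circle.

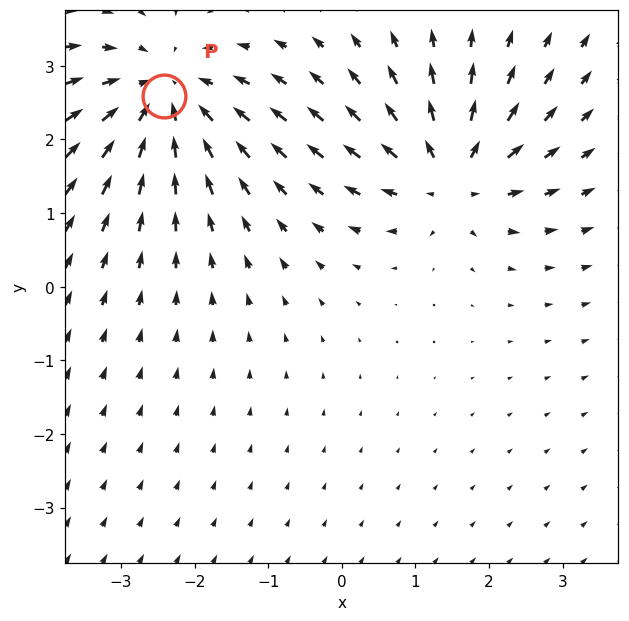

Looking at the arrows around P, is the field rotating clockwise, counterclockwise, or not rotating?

not rotating

Near P at (-2.4, 2.6) the arrows show no circulation. The curl there is ≈0.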